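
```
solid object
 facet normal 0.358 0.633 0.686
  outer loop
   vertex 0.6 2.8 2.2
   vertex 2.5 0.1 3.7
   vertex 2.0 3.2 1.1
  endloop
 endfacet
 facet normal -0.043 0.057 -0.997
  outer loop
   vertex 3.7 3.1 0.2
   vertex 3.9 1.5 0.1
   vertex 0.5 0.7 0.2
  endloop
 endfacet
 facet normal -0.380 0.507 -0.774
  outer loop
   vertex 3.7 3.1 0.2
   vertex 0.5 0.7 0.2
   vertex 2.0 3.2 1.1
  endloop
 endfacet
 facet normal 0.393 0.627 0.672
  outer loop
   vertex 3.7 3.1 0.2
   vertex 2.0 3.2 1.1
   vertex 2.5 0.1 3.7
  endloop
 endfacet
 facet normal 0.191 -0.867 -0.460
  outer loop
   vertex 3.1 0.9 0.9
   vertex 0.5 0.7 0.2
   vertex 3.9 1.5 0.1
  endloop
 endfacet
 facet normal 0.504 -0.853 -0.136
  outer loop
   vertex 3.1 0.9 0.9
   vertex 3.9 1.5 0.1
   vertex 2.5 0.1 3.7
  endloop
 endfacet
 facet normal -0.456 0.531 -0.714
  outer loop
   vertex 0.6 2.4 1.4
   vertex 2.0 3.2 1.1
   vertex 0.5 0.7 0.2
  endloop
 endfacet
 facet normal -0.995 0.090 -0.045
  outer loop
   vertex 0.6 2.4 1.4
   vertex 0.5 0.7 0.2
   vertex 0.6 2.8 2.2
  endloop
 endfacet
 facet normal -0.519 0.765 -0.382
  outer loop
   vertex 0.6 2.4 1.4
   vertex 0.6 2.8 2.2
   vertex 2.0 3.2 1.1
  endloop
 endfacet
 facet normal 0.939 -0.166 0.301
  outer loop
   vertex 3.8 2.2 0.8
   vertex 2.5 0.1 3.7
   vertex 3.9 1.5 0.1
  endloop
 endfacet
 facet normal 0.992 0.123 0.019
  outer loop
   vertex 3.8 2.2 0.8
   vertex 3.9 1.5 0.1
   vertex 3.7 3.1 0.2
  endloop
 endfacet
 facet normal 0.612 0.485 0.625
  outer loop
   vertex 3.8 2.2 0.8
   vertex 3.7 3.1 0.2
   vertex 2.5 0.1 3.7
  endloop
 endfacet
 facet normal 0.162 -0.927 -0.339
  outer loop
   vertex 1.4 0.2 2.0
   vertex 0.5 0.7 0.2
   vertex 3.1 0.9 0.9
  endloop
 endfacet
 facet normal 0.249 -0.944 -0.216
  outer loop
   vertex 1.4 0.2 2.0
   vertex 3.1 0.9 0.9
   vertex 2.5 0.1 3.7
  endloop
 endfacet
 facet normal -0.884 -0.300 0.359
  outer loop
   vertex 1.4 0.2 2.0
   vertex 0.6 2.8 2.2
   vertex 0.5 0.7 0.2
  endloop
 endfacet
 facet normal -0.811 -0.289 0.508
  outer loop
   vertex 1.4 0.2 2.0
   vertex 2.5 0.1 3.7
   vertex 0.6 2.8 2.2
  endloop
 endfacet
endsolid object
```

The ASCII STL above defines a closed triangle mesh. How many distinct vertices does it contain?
10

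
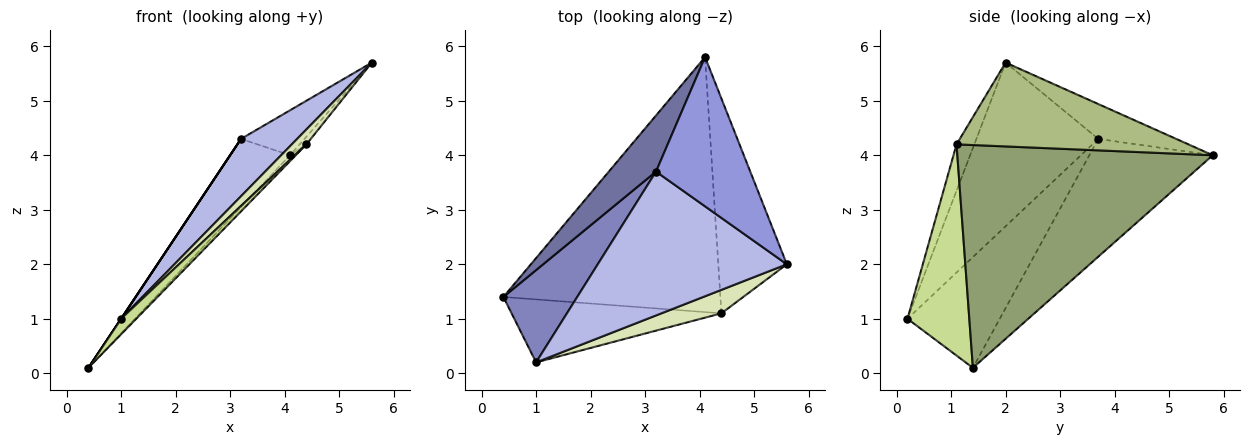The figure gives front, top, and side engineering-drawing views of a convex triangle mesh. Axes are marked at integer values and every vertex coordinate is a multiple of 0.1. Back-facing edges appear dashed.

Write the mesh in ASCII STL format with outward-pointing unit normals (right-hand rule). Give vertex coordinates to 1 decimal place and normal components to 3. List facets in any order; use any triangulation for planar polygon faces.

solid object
 facet normal -0.846 0.411 0.339
  outer loop
   vertex 3.2 3.7 4.3
   vertex 4.1 5.8 4.0
   vertex 0.4 1.4 0.1
  endloop
 endfacet
 facet normal -0.832 0.000 0.555
  outer loop
   vertex 3.2 3.7 4.3
   vertex 0.4 1.4 0.1
   vertex 1.0 0.2 1.0
  endloop
 endfacet
 facet normal -0.334 0.272 0.903
  outer loop
   vertex 3.2 3.7 4.3
   vertex 5.6 2.0 5.7
   vertex 4.1 5.8 4.0
  endloop
 endfacet
 facet normal -0.627 -0.289 0.724
  outer loop
   vertex 3.2 3.7 4.3
   vertex 1.0 0.2 1.0
   vertex 5.6 2.0 5.7
  endloop
 endfacet
 facet normal 0.716 0.016 -0.698
  outer loop
   vertex 4.4 1.1 4.2
   vertex 0.4 1.4 0.1
   vertex 4.1 5.8 4.0
  endloop
 endfacet
 facet normal 0.774 0.022 -0.633
  outer loop
   vertex 4.4 1.1 4.2
   vertex 4.1 5.8 4.0
   vertex 5.6 2.0 5.7
  endloop
 endfacet
 facet normal 0.699 -0.171 -0.694
  outer loop
   vertex 4.4 1.1 4.2
   vertex 1.0 0.2 1.0
   vertex 0.4 1.4 0.1
  endloop
 endfacet
 facet normal -0.546 -0.450 0.707
  outer loop
   vertex 4.4 1.1 4.2
   vertex 5.6 2.0 5.7
   vertex 1.0 0.2 1.0
  endloop
 endfacet
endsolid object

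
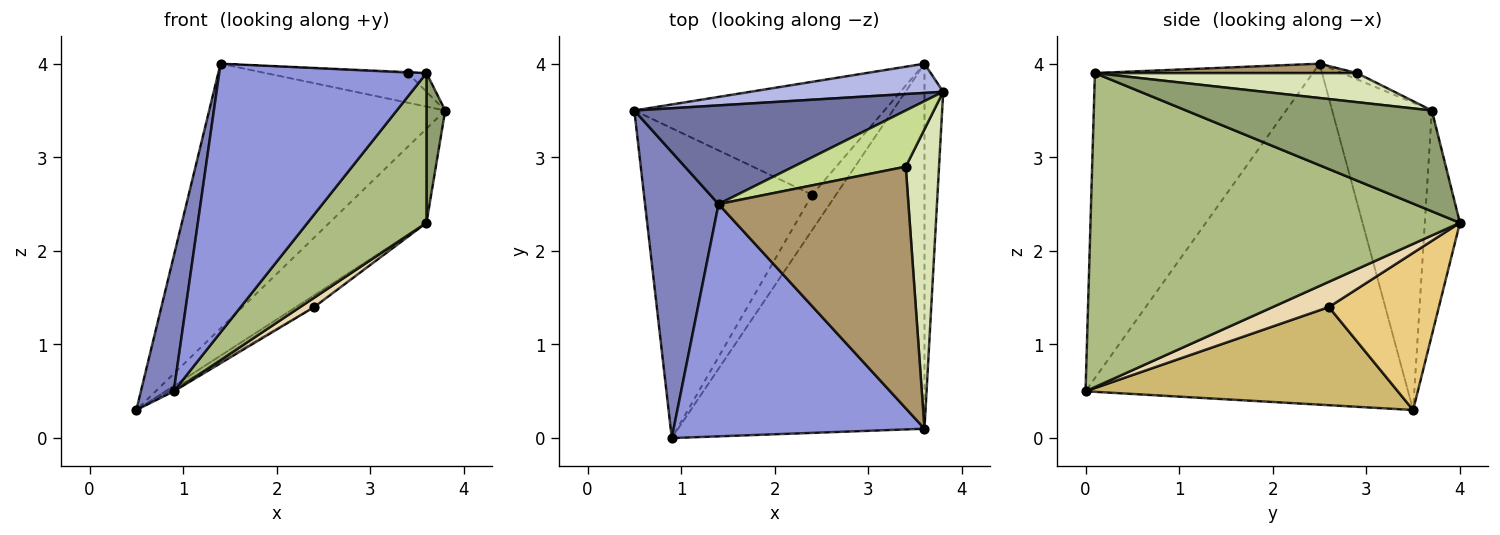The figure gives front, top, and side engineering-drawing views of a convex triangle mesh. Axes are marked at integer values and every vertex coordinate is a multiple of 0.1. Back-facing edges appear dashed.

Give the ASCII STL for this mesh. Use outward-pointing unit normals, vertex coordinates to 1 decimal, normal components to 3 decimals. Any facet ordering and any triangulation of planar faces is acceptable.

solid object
 facet normal -0.368 0.871 0.325
  outer loop
   vertex 1.4 2.5 4.0
   vertex 3.8 3.7 3.5
   vertex 0.5 3.5 0.3
  endloop
 endfacet
 facet normal -0.973 -0.099 0.210
  outer loop
   vertex 1.4 2.5 4.0
   vertex 0.5 3.5 0.3
   vertex 0.9 0.0 0.5
  endloop
 endfacet
 facet normal -0.623 -0.592 0.512
  outer loop
   vertex 3.6 0.1 3.9
   vertex 1.4 2.5 4.0
   vertex 0.9 0.0 0.5
  endloop
 endfacet
 facet normal -0.326 0.903 0.280
  outer loop
   vertex 3.6 4.0 2.3
   vertex 0.5 3.5 0.3
   vertex 3.8 3.7 3.5
  endloop
 endfacet
 facet normal 0.980 -0.075 -0.182
  outer loop
   vertex 3.6 4.0 2.3
   vertex 3.8 3.7 3.5
   vertex 3.6 0.1 3.9
  endloop
 endfacet
 facet normal 0.763 -0.246 -0.598
  outer loop
   vertex 3.6 4.0 2.3
   vertex 3.6 0.1 3.9
   vertex 0.9 0.0 0.5
  endloop
 endfacet
 facet normal -0.049 0.466 0.883
  outer loop
   vertex 3.4 2.9 3.9
   vertex 3.8 3.7 3.5
   vertex 1.4 2.5 4.0
  endloop
 endfacet
 facet normal 0.658 0.047 0.752
  outer loop
   vertex 3.4 2.9 3.9
   vertex 3.6 0.1 3.9
   vertex 3.8 3.7 3.5
  endloop
 endfacet
 facet normal 0.049 0.004 0.999
  outer loop
   vertex 3.4 2.9 3.9
   vertex 1.4 2.5 4.0
   vertex 3.6 0.1 3.9
  endloop
 endfacet
 facet normal 0.504 0.008 -0.864
  outer loop
   vertex 2.4 2.6 1.4
   vertex 0.9 0.0 0.5
   vertex 0.5 3.5 0.3
  endloop
 endfacet
 facet normal 0.530 0.088 -0.843
  outer loop
   vertex 2.4 2.6 1.4
   vertex 0.5 3.5 0.3
   vertex 3.6 4.0 2.3
  endloop
 endfacet
 facet normal 0.715 -0.179 -0.676
  outer loop
   vertex 2.4 2.6 1.4
   vertex 3.6 4.0 2.3
   vertex 0.9 0.0 0.5
  endloop
 endfacet
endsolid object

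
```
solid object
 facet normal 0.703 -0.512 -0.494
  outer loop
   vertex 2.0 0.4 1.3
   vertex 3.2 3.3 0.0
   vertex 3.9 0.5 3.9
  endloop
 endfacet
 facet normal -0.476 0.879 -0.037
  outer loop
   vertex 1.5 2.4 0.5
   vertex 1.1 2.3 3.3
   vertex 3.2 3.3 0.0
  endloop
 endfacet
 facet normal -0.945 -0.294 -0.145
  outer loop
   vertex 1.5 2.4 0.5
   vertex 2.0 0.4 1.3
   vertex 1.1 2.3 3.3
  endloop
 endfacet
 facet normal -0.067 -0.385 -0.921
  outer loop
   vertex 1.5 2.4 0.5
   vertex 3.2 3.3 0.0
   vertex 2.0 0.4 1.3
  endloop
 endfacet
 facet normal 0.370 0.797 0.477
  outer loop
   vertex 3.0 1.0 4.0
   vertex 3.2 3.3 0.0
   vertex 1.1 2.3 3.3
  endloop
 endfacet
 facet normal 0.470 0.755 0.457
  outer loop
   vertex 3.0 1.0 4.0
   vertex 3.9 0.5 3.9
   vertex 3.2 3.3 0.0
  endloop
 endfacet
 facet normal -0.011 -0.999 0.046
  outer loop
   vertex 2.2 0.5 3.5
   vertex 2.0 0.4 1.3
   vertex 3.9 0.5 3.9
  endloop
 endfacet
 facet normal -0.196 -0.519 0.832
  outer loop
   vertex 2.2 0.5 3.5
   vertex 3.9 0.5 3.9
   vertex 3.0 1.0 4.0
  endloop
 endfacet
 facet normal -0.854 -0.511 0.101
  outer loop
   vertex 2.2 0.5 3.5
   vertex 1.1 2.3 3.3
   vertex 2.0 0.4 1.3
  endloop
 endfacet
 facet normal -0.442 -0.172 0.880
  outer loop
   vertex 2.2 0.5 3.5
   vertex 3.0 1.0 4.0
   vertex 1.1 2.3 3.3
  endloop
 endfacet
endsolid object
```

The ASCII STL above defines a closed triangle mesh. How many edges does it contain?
15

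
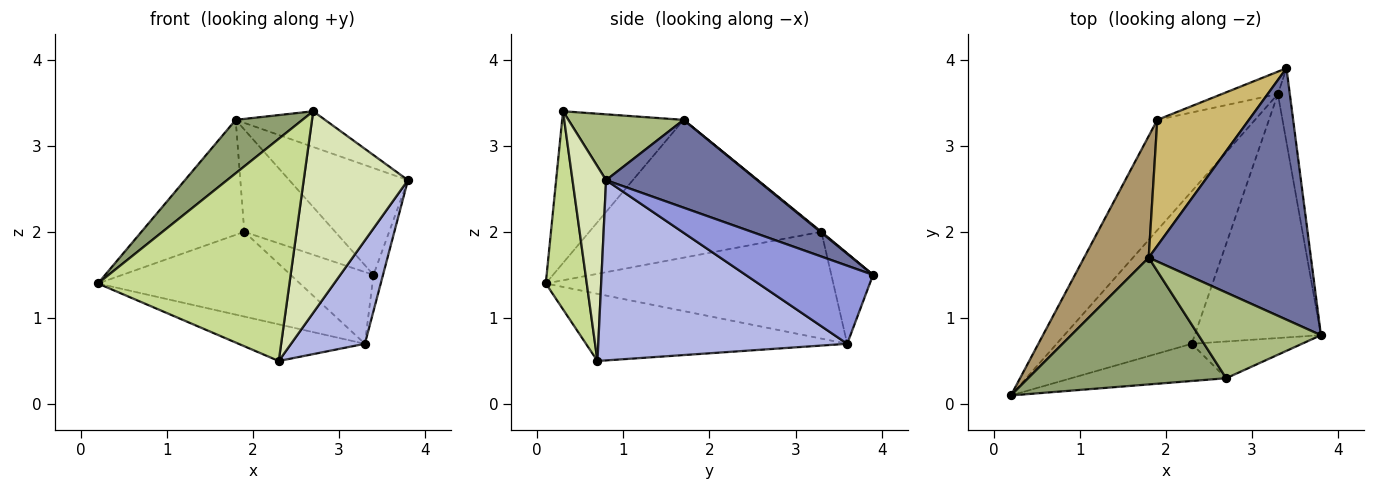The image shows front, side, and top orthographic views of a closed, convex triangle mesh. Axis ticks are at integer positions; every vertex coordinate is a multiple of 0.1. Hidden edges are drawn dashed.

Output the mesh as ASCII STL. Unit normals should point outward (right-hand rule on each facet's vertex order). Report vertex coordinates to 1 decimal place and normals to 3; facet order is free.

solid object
 facet normal 0.446 0.350 0.824
  outer loop
   vertex 1.8 1.7 3.3
   vertex 3.8 0.8 2.6
   vertex 3.4 3.9 1.5
  endloop
 endfacet
 facet normal -0.435 0.210 -0.875
  outer loop
   vertex 3.3 3.6 0.7
   vertex 2.3 0.7 0.5
   vertex 0.2 0.1 1.4
  endloop
 endfacet
 facet normal 0.986 0.074 -0.151
  outer loop
   vertex 3.3 3.6 0.7
   vertex 3.4 3.9 1.5
   vertex 3.8 0.8 2.6
  endloop
 endfacet
 facet normal 0.796 -0.236 -0.557
  outer loop
   vertex 3.3 3.6 0.7
   vertex 3.8 0.8 2.6
   vertex 2.3 0.7 0.5
  endloop
 endfacet
 facet normal -0.577 -0.317 0.753
  outer loop
   vertex 2.7 0.3 3.4
   vertex 1.8 1.7 3.3
   vertex 0.2 0.1 1.4
  endloop
 endfacet
 facet normal 0.445 0.345 0.827
  outer loop
   vertex 2.7 0.3 3.4
   vertex 3.8 0.8 2.6
   vertex 1.8 1.7 3.3
  endloop
 endfacet
 facet normal 0.206 -0.965 -0.162
  outer loop
   vertex 2.7 0.3 3.4
   vertex 0.2 0.1 1.4
   vertex 2.3 0.7 0.5
  endloop
 endfacet
 facet normal 0.302 -0.938 -0.171
  outer loop
   vertex 2.7 0.3 3.4
   vertex 2.3 0.7 0.5
   vertex 3.8 0.8 2.6
  endloop
 endfacet
 facet normal -0.840 0.373 0.394
  outer loop
   vertex 1.9 3.3 2.0
   vertex 0.2 0.1 1.4
   vertex 1.8 1.7 3.3
  endloop
 endfacet
 facet normal 0.007 0.630 0.776
  outer loop
   vertex 1.9 3.3 2.0
   vertex 1.8 1.7 3.3
   vertex 3.4 3.9 1.5
  endloop
 endfacet
 facet normal -0.655 0.460 -0.599
  outer loop
   vertex 1.9 3.3 2.0
   vertex 3.3 3.6 0.7
   vertex 0.2 0.1 1.4
  endloop
 endfacet
 facet normal -0.434 0.860 -0.268
  outer loop
   vertex 1.9 3.3 2.0
   vertex 3.4 3.9 1.5
   vertex 3.3 3.6 0.7
  endloop
 endfacet
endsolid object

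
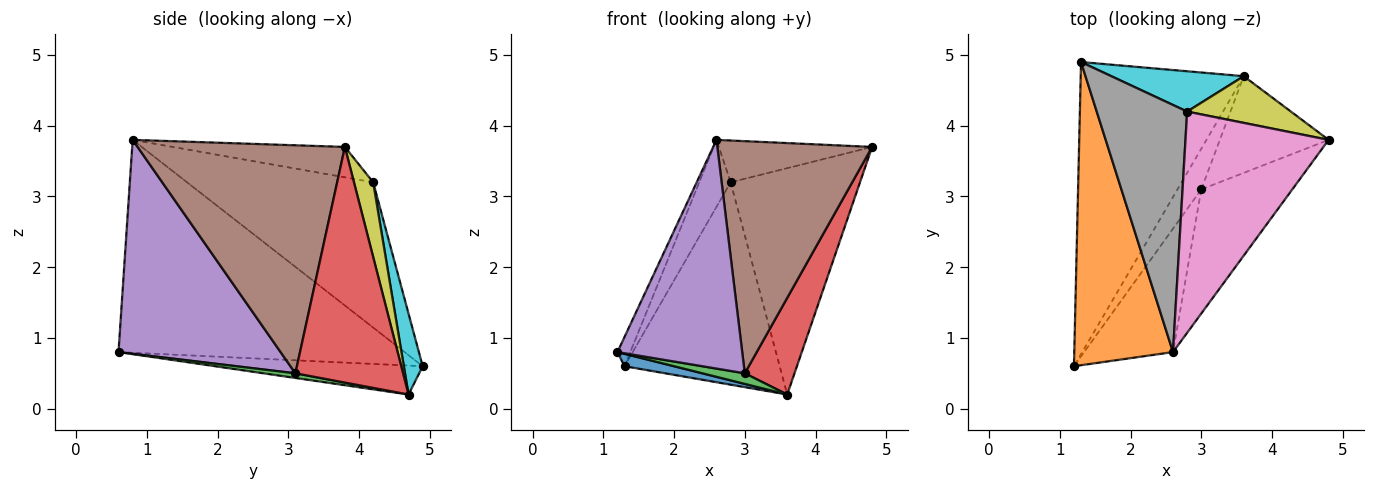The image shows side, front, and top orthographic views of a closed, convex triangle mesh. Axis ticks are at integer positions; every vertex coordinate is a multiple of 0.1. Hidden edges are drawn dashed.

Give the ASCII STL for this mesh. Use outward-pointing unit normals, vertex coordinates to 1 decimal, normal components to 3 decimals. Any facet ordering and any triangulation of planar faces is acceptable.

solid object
 facet normal -0.175 -0.042 -0.984
  outer loop
   vertex 3.6 4.7 0.2
   vertex 1.2 0.6 0.8
   vertex 1.3 4.9 0.6
  endloop
 endfacet
 facet normal -0.906 0.041 0.420
  outer loop
   vertex 2.6 0.8 3.8
   vertex 1.3 4.9 0.6
   vertex 1.2 0.6 0.8
  endloop
 endfacet
 facet normal 0.186 -0.248 -0.951
  outer loop
   vertex 3.0 3.1 0.5
   vertex 1.2 0.6 0.8
   vertex 3.6 4.7 0.2
  endloop
 endfacet
 facet normal 0.837 -0.386 -0.386
  outer loop
   vertex 3.0 3.1 0.5
   vertex 3.6 4.7 0.2
   vertex 4.8 3.8 3.7
  endloop
 endfacet
 facet normal 0.753 -0.579 -0.313
  outer loop
   vertex 3.0 3.1 0.5
   vertex 2.6 0.8 3.8
   vertex 1.2 0.6 0.8
  endloop
 endfacet
 facet normal 0.763 -0.570 -0.305
  outer loop
   vertex 3.0 3.1 0.5
   vertex 4.8 3.8 3.7
   vertex 2.6 0.8 3.8
  endloop
 endfacet
 facet normal -0.204 0.182 0.962
  outer loop
   vertex 2.8 4.2 3.2
   vertex 2.6 0.8 3.8
   vertex 4.8 3.8 3.7
  endloop
 endfacet
 facet normal -0.840 0.142 0.523
  outer loop
   vertex 2.8 4.2 3.2
   vertex 1.3 4.9 0.6
   vertex 2.6 0.8 3.8
  endloop
 endfacet
 facet normal 0.144 0.969 0.200
  outer loop
   vertex 2.8 4.2 3.2
   vertex 4.8 3.8 3.7
   vertex 3.6 4.7 0.2
  endloop
 endfacet
 facet normal 0.118 0.974 0.194
  outer loop
   vertex 2.8 4.2 3.2
   vertex 3.6 4.7 0.2
   vertex 1.3 4.9 0.6
  endloop
 endfacet
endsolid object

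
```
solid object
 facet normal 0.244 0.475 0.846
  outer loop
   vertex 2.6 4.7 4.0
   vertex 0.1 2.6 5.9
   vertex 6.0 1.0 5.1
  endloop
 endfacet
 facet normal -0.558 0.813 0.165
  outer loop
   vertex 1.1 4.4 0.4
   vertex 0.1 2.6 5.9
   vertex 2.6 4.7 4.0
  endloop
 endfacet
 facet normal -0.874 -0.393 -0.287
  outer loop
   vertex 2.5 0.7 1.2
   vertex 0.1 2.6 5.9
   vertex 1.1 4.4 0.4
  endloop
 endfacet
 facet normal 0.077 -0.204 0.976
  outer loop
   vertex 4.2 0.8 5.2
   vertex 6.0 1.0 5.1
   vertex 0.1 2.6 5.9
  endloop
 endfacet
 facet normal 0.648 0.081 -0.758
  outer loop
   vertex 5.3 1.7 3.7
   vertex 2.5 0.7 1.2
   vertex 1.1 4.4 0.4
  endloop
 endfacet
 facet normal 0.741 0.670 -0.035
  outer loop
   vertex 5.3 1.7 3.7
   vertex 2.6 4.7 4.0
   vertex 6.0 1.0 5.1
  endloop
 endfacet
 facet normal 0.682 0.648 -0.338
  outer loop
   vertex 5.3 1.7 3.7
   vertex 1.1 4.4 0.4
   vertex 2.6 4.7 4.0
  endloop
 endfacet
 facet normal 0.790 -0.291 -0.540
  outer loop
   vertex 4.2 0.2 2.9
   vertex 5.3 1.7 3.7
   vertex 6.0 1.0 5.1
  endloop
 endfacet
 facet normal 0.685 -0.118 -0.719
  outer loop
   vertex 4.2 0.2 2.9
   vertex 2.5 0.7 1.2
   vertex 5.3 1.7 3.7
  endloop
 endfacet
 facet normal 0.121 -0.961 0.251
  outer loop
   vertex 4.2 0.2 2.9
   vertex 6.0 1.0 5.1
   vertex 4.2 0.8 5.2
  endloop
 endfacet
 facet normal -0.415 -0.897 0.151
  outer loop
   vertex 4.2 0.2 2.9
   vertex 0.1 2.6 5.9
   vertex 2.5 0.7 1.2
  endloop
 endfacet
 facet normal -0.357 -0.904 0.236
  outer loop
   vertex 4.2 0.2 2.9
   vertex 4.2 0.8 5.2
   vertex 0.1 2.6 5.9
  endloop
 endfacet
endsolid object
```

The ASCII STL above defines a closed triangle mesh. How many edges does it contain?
18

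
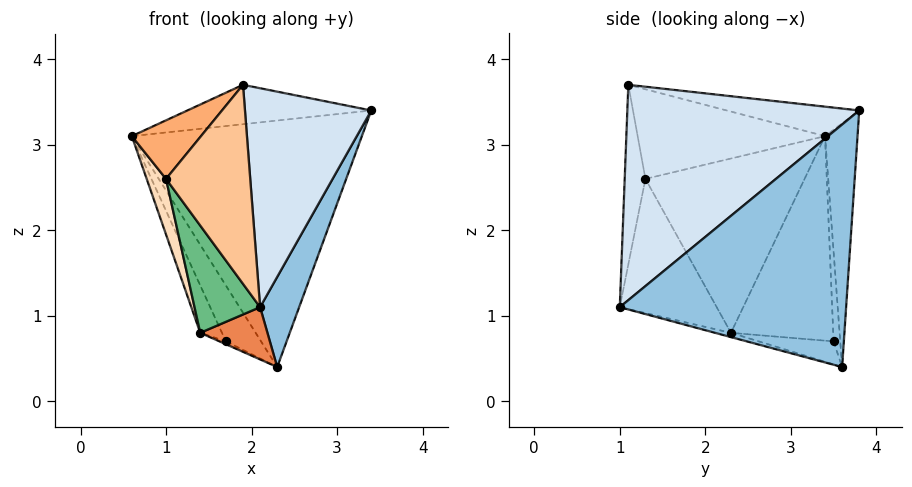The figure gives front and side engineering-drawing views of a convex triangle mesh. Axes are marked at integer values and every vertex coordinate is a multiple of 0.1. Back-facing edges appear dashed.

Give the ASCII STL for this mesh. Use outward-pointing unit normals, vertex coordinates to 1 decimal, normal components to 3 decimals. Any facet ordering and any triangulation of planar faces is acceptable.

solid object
 facet normal -0.140 0.990 -0.015
  outer loop
   vertex 2.3 3.6 0.4
   vertex 0.6 3.4 3.1
   vertex 3.4 3.8 3.4
  endloop
 endfacet
 facet normal 0.930 -0.160 -0.330
  outer loop
   vertex 2.3 3.6 0.4
   vertex 3.4 3.8 3.4
   vertex 2.1 1.0 1.1
  endloop
 endfacet
 facet normal -0.130 0.181 0.975
  outer loop
   vertex 1.9 1.1 3.7
   vertex 3.4 3.8 3.4
   vertex 0.6 3.4 3.1
  endloop
 endfacet
 facet normal 0.875 -0.477 0.086
  outer loop
   vertex 1.9 1.1 3.7
   vertex 2.1 1.0 1.1
   vertex 3.4 3.8 3.4
  endloop
 endfacet
 facet normal -0.060 -0.255 -0.965
  outer loop
   vertex 1.4 2.3 0.8
   vertex 2.3 3.6 0.4
   vertex 2.1 1.0 1.1
  endloop
 endfacet
 facet normal -0.767 -0.283 0.576
  outer loop
   vertex 1.0 1.3 2.6
   vertex 1.9 1.1 3.7
   vertex 0.6 3.4 3.1
  endloop
 endfacet
 facet normal -0.239 -0.971 0.019
  outer loop
   vertex 1.0 1.3 2.6
   vertex 2.1 1.0 1.1
   vertex 1.9 1.1 3.7
  endloop
 endfacet
 facet normal -0.954 -0.116 -0.276
  outer loop
   vertex 1.0 1.3 2.6
   vertex 0.6 3.4 3.1
   vertex 1.4 2.3 0.8
  endloop
 endfacet
 facet normal -0.742 -0.502 -0.444
  outer loop
   vertex 1.0 1.3 2.6
   vertex 1.4 2.3 0.8
   vertex 2.1 1.0 1.1
  endloop
 endfacet
 facet normal -0.186 0.982 -0.044
  outer loop
   vertex 1.7 3.5 0.7
   vertex 0.6 3.4 3.1
   vertex 2.3 3.6 0.4
  endloop
 endfacet
 facet normal -0.895 0.190 -0.402
  outer loop
   vertex 1.7 3.5 0.7
   vertex 1.4 2.3 0.8
   vertex 0.6 3.4 3.1
  endloop
 endfacet
 facet normal -0.452 0.039 -0.891
  outer loop
   vertex 1.7 3.5 0.7
   vertex 2.3 3.6 0.4
   vertex 1.4 2.3 0.8
  endloop
 endfacet
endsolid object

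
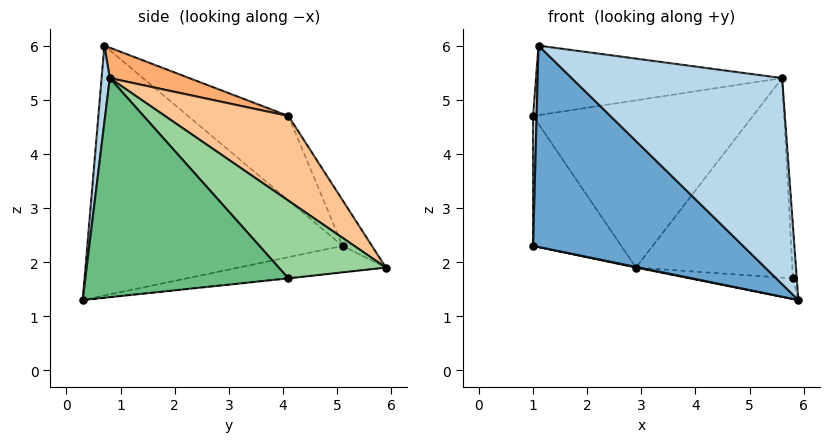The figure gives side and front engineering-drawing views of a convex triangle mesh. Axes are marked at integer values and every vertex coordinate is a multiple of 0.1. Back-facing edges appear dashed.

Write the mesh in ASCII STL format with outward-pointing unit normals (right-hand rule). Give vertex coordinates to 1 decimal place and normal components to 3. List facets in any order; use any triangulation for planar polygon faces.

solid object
 facet normal -0.622 -0.512 -0.592
  outer loop
   vertex 1.1 0.7 6.0
   vertex 1.0 5.1 2.3
   vertex 5.9 0.3 1.3
  endloop
 endfacet
 facet normal -0.204 -0.005 -0.979
  outer loop
   vertex 2.9 5.9 1.9
   vertex 5.9 0.3 1.3
   vertex 1.0 5.1 2.3
  endloop
 endfacet
 facet normal 0.039 -0.992 0.124
  outer loop
   vertex 5.6 0.8 5.4
   vertex 1.1 0.7 6.0
   vertex 5.9 0.3 1.3
  endloop
 endfacet
 facet normal -0.999 -0.035 -0.015
  outer loop
   vertex 1.0 4.1 4.7
   vertex 1.0 5.1 2.3
   vertex 1.1 0.7 6.0
  endloop
 endfacet
 facet normal -0.294 0.882 0.368
  outer loop
   vertex 1.0 4.1 4.7
   vertex 2.9 5.9 1.9
   vertex 1.0 5.1 2.3
  endloop
 endfacet
 facet normal 0.116 0.358 0.927
  outer loop
   vertex 1.0 4.1 4.7
   vertex 1.1 0.7 6.0
   vertex 5.6 0.8 5.4
  endloop
 endfacet
 facet normal 0.365 0.650 0.666
  outer loop
   vertex 1.0 4.1 4.7
   vertex 5.6 0.8 5.4
   vertex 2.9 5.9 1.9
  endloop
 endfacet
 facet normal -0.004 0.105 -0.995
  outer loop
   vertex 5.8 4.1 1.7
   vertex 5.9 0.3 1.3
   vertex 2.9 5.9 1.9
  endloop
 endfacet
 facet normal 0.997 0.019 0.071
  outer loop
   vertex 5.8 4.1 1.7
   vertex 5.6 0.8 5.4
   vertex 5.9 0.3 1.3
  endloop
 endfacet
 facet normal 0.448 0.655 0.608
  outer loop
   vertex 5.8 4.1 1.7
   vertex 2.9 5.9 1.9
   vertex 5.6 0.8 5.4
  endloop
 endfacet
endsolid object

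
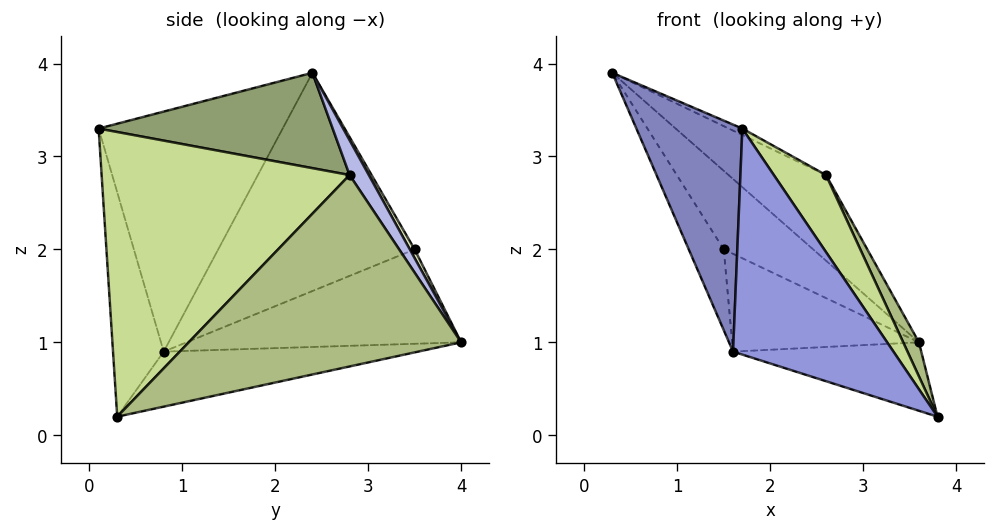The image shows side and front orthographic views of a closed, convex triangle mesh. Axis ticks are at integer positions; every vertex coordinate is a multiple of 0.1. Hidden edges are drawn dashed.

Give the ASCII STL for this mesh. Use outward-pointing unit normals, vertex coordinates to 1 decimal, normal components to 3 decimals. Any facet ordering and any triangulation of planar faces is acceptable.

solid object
 facet normal -0.258 0.191 -0.947
  outer loop
   vertex 1.6 0.8 0.9
   vertex 3.6 4.0 1.0
   vertex 3.8 0.3 0.2
  endloop
 endfacet
 facet normal -0.861 -0.496 -0.109
  outer loop
   vertex 1.6 0.8 0.9
   vertex 1.7 0.1 3.3
   vertex 0.3 2.4 3.9
  endloop
 endfacet
 facet normal -0.291 -0.922 -0.257
  outer loop
   vertex 1.6 0.8 0.9
   vertex 3.8 0.3 0.2
   vertex 1.7 0.1 3.3
  endloop
 endfacet
 facet normal 0.154 0.780 0.606
  outer loop
   vertex 2.6 2.8 2.8
   vertex 3.6 4.0 1.0
   vertex 0.3 2.4 3.9
  endloop
 endfacet
 facet normal 0.428 0.025 0.904
  outer loop
   vertex 2.6 2.8 2.8
   vertex 0.3 2.4 3.9
   vertex 1.7 0.1 3.3
  endloop
 endfacet
 facet normal 0.887 -0.051 0.459
  outer loop
   vertex 2.6 2.8 2.8
   vertex 3.8 0.3 0.2
   vertex 3.6 4.0 1.0
  endloop
 endfacet
 facet normal 0.821 -0.173 0.545
  outer loop
   vertex 2.6 2.8 2.8
   vertex 1.7 0.1 3.3
   vertex 3.8 0.3 0.2
  endloop
 endfacet
 facet normal 0.046 0.852 0.522
  outer loop
   vertex 1.5 3.5 2.0
   vertex 0.3 2.4 3.9
   vertex 3.6 4.0 1.0
  endloop
 endfacet
 facet normal -0.873 0.156 -0.461
  outer loop
   vertex 1.5 3.5 2.0
   vertex 1.6 0.8 0.9
   vertex 0.3 2.4 3.9
  endloop
 endfacet
 facet normal -0.468 0.318 -0.824
  outer loop
   vertex 1.5 3.5 2.0
   vertex 3.6 4.0 1.0
   vertex 1.6 0.8 0.9
  endloop
 endfacet
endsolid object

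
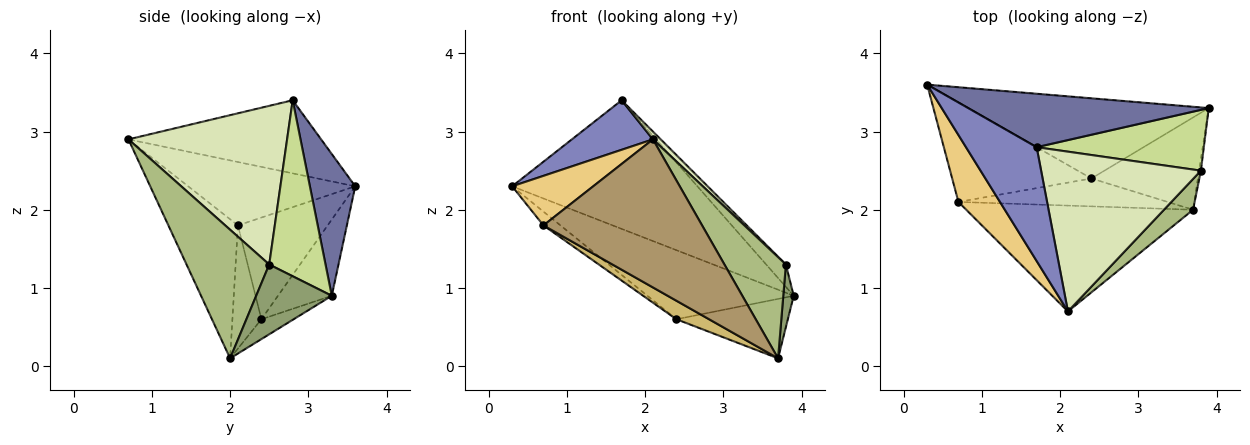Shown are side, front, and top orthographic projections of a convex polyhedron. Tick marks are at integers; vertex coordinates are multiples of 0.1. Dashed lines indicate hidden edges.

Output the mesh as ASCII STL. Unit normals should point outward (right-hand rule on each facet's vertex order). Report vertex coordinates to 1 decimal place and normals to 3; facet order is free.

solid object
 facet normal 0.221 0.901 0.374
  outer loop
   vertex 1.7 2.8 3.4
   vertex 3.9 3.3 0.9
   vertex 0.3 3.6 2.3
  endloop
 endfacet
 facet normal -0.688 -0.289 0.665
  outer loop
   vertex 1.7 2.8 3.4
   vertex 0.3 3.6 2.3
   vertex 2.1 0.7 2.9
  endloop
 endfacet
 facet normal -0.234 0.635 -0.737
  outer loop
   vertex 2.4 2.4 0.6
   vertex 0.3 3.6 2.3
   vertex 3.9 3.3 0.9
  endloop
 endfacet
 facet normal -0.155 0.535 -0.831
  outer loop
   vertex 2.4 2.4 0.6
   vertex 3.9 3.3 0.9
   vertex 3.7 2.0 0.1
  endloop
 endfacet
 facet normal 0.990 -0.137 -0.026
  outer loop
   vertex 3.8 2.5 1.3
   vertex 3.7 2.0 0.1
   vertex 3.9 3.3 0.9
  endloop
 endfacet
 facet normal 0.790 -0.587 0.179
  outer loop
   vertex 3.8 2.5 1.3
   vertex 2.1 0.7 2.9
   vertex 3.7 2.0 0.1
  endloop
 endfacet
 facet normal 0.703 0.246 0.668
  outer loop
   vertex 3.8 2.5 1.3
   vertex 3.9 3.3 0.9
   vertex 1.7 2.8 3.4
  endloop
 endfacet
 facet normal 0.704 -0.035 0.709
  outer loop
   vertex 3.8 2.5 1.3
   vertex 1.7 2.8 3.4
   vertex 2.1 0.7 2.9
  endloop
 endfacet
 facet normal -0.336 -0.766 -0.548
  outer loop
   vertex 0.7 2.1 1.8
   vertex 3.7 2.0 0.1
   vertex 2.1 0.7 2.9
  endloop
 endfacet
 facet normal -0.440 -0.496 -0.748
  outer loop
   vertex 0.7 2.1 1.8
   vertex 2.4 2.4 0.6
   vertex 3.7 2.0 0.1
  endloop
 endfacet
 facet normal -0.775 -0.376 0.508
  outer loop
   vertex 0.7 2.1 1.8
   vertex 2.1 0.7 2.9
   vertex 0.3 3.6 2.3
  endloop
 endfacet
 facet normal -0.586 0.111 -0.803
  outer loop
   vertex 0.7 2.1 1.8
   vertex 0.3 3.6 2.3
   vertex 2.4 2.4 0.6
  endloop
 endfacet
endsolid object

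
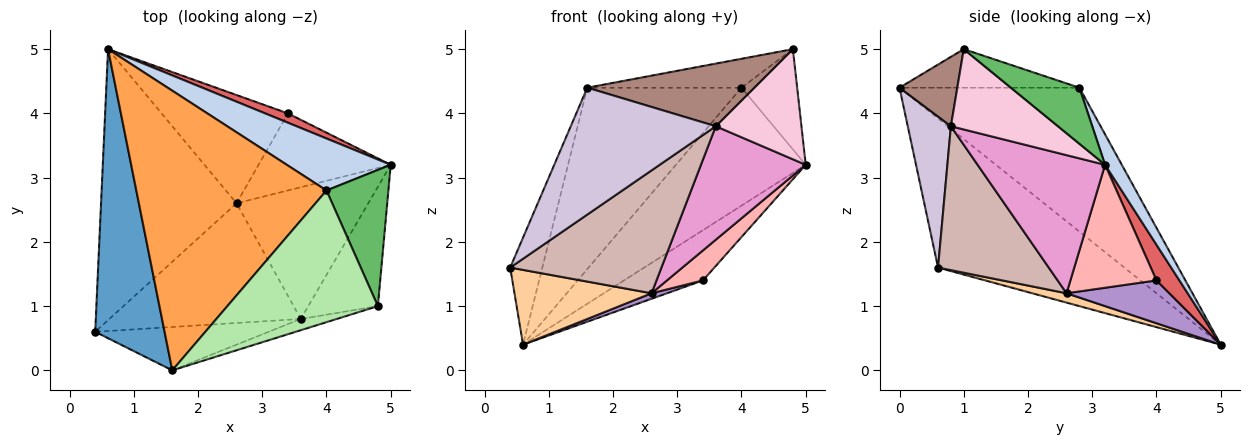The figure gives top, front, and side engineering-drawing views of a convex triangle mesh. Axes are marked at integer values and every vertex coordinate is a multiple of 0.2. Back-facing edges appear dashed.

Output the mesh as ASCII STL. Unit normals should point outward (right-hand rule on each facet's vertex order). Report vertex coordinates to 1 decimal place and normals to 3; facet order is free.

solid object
 facet normal -0.896 0.154 0.417
  outer loop
   vertex 1.6 0.0 4.4
   vertex 0.6 5.0 0.4
   vertex 0.4 0.6 1.6
  endloop
 endfacet
 facet normal 0.117 0.909 0.400
  outer loop
   vertex 4.0 2.8 4.4
   vertex 5.0 3.2 3.2
   vertex 0.6 5.0 0.4
  endloop
 endfacet
 facet normal -0.536 0.459 0.708
  outer loop
   vertex 4.0 2.8 4.4
   vertex 0.6 5.0 0.4
   vertex 1.6 0.0 4.4
  endloop
 endfacet
 facet normal 0.066 -0.265 -0.962
  outer loop
   vertex 2.6 2.6 1.2
   vertex 0.4 0.6 1.6
   vertex 0.6 5.0 0.4
  endloop
 endfacet
 facet normal 0.589 0.479 0.651
  outer loop
   vertex 4.8 1.0 5.0
   vertex 5.0 3.2 3.2
   vertex 4.0 2.8 4.4
  endloop
 endfacet
 facet normal -0.243 0.208 0.948
  outer loop
   vertex 4.8 1.0 5.0
   vertex 4.0 2.8 4.4
   vertex 1.6 0.0 4.4
  endloop
 endfacet
 facet normal 0.275 0.945 0.176
  outer loop
   vertex 3.4 4.0 1.4
   vertex 0.6 5.0 0.4
   vertex 5.0 3.2 3.2
  endloop
 endfacet
 facet normal 0.655 -0.274 -0.704
  outer loop
   vertex 3.4 4.0 1.4
   vertex 5.0 3.2 3.2
   vertex 2.6 2.6 1.2
  endloop
 endfacet
 facet normal 0.321 -0.048 -0.946
  outer loop
   vertex 3.4 4.0 1.4
   vertex 2.6 2.6 1.2
   vertex 0.6 5.0 0.4
  endloop
 endfacet
 facet normal 0.271 -0.911 -0.311
  outer loop
   vertex 3.6 0.8 3.8
   vertex 1.6 0.0 4.4
   vertex 0.4 0.6 1.6
  endloop
 endfacet
 facet normal 0.323 -0.932 -0.167
  outer loop
   vertex 3.6 0.8 3.8
   vertex 4.8 1.0 5.0
   vertex 1.6 0.0 4.4
  endloop
 endfacet
 facet normal 0.464 -0.634 -0.618
  outer loop
   vertex 3.6 0.8 3.8
   vertex 0.4 0.6 1.6
   vertex 2.6 2.6 1.2
  endloop
 endfacet
 facet normal 0.622 -0.511 -0.593
  outer loop
   vertex 3.6 0.8 3.8
   vertex 2.6 2.6 1.2
   vertex 5.0 3.2 3.2
  endloop
 endfacet
 facet normal 0.647 -0.517 -0.560
  outer loop
   vertex 3.6 0.8 3.8
   vertex 5.0 3.2 3.2
   vertex 4.8 1.0 5.0
  endloop
 endfacet
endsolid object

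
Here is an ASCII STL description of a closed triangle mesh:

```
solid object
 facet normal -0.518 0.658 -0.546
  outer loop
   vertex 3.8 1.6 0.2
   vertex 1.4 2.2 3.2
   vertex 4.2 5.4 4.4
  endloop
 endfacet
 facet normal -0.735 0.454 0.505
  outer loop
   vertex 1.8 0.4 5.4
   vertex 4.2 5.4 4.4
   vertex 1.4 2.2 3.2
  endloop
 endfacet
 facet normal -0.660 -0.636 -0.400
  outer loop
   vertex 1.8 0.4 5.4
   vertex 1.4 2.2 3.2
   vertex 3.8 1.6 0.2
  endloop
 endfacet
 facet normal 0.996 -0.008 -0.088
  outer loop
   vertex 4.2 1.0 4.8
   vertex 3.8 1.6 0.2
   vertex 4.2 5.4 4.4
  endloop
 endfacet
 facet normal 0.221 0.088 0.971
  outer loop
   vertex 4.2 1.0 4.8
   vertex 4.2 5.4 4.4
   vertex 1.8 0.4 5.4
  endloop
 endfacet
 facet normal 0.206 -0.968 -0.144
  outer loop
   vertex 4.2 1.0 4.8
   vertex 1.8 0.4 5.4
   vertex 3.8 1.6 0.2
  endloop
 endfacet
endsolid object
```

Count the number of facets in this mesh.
6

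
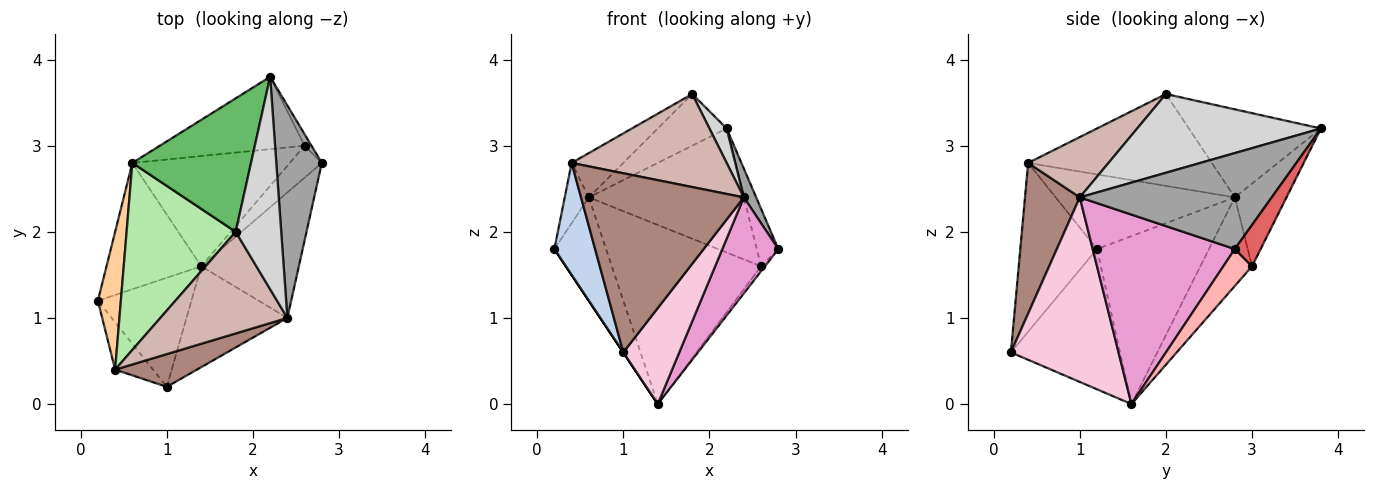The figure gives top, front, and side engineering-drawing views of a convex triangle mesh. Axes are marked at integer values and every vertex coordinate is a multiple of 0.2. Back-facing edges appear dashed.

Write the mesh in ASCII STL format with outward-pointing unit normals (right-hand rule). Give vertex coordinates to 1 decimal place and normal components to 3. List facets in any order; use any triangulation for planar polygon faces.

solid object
 facet normal -0.832 0.000 -0.555
  outer loop
   vertex 1.4 1.6 0.0
   vertex 1.0 0.2 0.6
   vertex 0.2 1.2 1.8
  endloop
 endfacet
 facet normal -0.866 -0.460 -0.195
  outer loop
   vertex 0.4 0.4 2.8
   vertex 0.2 1.2 1.8
   vertex 1.0 0.2 0.6
  endloop
 endfacet
 facet normal -0.808 0.373 -0.456
  outer loop
   vertex 0.6 2.8 2.4
   vertex 1.4 1.6 0.0
   vertex 0.2 1.2 1.8
  endloop
 endfacet
 facet normal -0.948 0.128 0.292
  outer loop
   vertex 0.6 2.8 2.4
   vertex 0.2 1.2 1.8
   vertex 0.4 0.4 2.8
  endloop
 endfacet
 facet normal -0.569 0.297 0.767
  outer loop
   vertex 0.6 2.8 2.4
   vertex 1.8 2.0 3.6
   vertex 2.2 3.8 3.2
  endloop
 endfacet
 facet normal -0.634 0.178 0.753
  outer loop
   vertex 0.6 2.8 2.4
   vertex 0.4 0.4 2.8
   vertex 1.8 2.0 3.6
  endloop
 endfacet
 facet normal 0.762 0.635 -0.127
  outer loop
   vertex 2.6 3.0 1.6
   vertex 2.2 3.8 3.2
   vertex 2.8 2.8 1.8
  endloop
 endfacet
 facet normal 0.752 0.100 -0.652
  outer loop
   vertex 2.6 3.0 1.6
   vertex 2.8 2.8 1.8
   vertex 1.4 1.6 0.0
  endloop
 endfacet
 facet normal -0.277 0.830 -0.484
  outer loop
   vertex 2.6 3.0 1.6
   vertex 0.6 2.8 2.4
   vertex 2.2 3.8 3.2
  endloop
 endfacet
 facet normal -0.283 0.817 -0.503
  outer loop
   vertex 2.6 3.0 1.6
   vertex 1.4 1.6 0.0
   vertex 0.6 2.8 2.4
  endloop
 endfacet
 facet normal 0.314 -0.934 0.171
  outer loop
   vertex 2.4 1.0 2.4
   vertex 0.4 0.4 2.8
   vertex 1.0 0.2 0.6
  endloop
 endfacet
 facet normal 0.330 -0.637 0.696
  outer loop
   vertex 2.4 1.0 2.4
   vertex 1.8 2.0 3.6
   vertex 0.4 0.4 2.8
  endloop
 endfacet
 facet normal 0.839 -0.331 -0.432
  outer loop
   vertex 2.4 1.0 2.4
   vertex 1.4 1.6 0.0
   vertex 2.8 2.8 1.8
  endloop
 endfacet
 facet normal 0.798 -0.415 -0.436
  outer loop
   vertex 2.4 1.0 2.4
   vertex 1.0 0.2 0.6
   vertex 1.4 1.6 0.0
  endloop
 endfacet
 facet normal 0.902 -0.058 0.428
  outer loop
   vertex 2.4 1.0 2.4
   vertex 2.8 2.8 1.8
   vertex 2.2 3.8 3.2
  endloop
 endfacet
 facet normal 0.863 -0.081 0.499
  outer loop
   vertex 2.4 1.0 2.4
   vertex 2.2 3.8 3.2
   vertex 1.8 2.0 3.6
  endloop
 endfacet
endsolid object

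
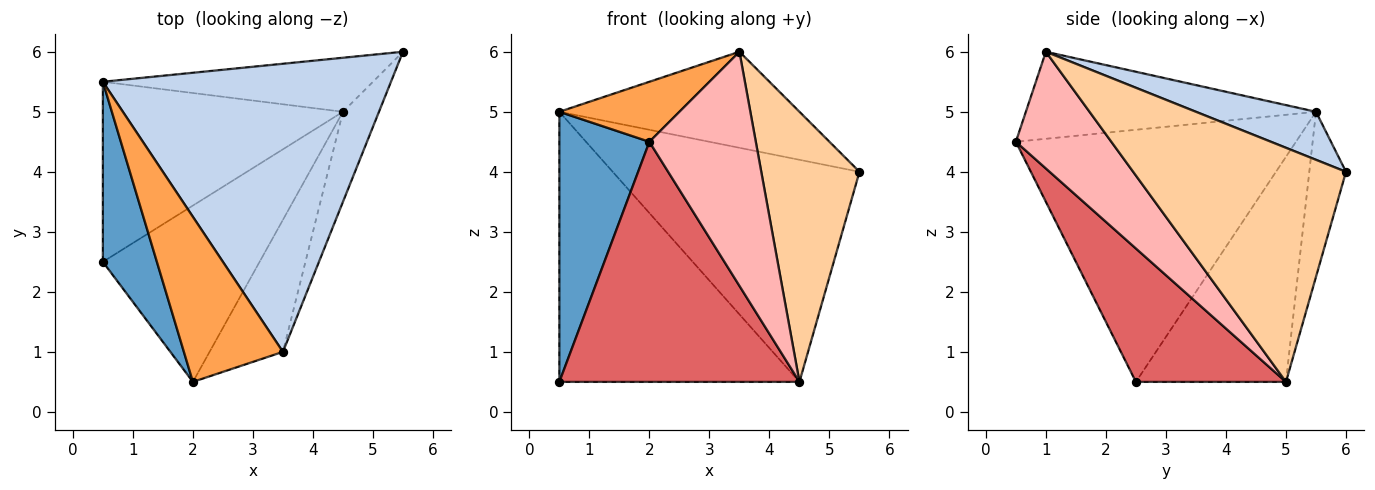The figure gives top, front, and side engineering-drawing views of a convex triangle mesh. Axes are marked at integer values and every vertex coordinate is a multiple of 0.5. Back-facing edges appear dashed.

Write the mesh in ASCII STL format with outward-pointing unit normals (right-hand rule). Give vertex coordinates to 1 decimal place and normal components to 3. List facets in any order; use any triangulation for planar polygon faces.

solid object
 facet normal -0.933 -0.300 0.200
  outer loop
   vertex 0.5 5.5 5.0
   vertex 0.5 2.5 0.5
   vertex 2.0 0.5 4.5
  endloop
 endfacet
 facet normal 0.156 0.312 0.937
  outer loop
   vertex 0.5 5.5 5.0
   vertex 3.5 1.0 6.0
   vertex 5.5 6.0 4.0
  endloop
 endfacet
 facet normal -0.637 -0.263 0.725
  outer loop
   vertex 0.5 5.5 5.0
   vertex 2.0 0.5 4.5
   vertex 3.5 1.0 6.0
  endloop
 endfacet
 facet normal 0.899 -0.415 -0.138
  outer loop
   vertex 4.5 5.0 0.5
   vertex 5.5 6.0 4.0
   vertex 3.5 1.0 6.0
  endloop
 endfacet
 facet normal -0.461 0.738 -0.492
  outer loop
   vertex 4.5 5.0 0.5
   vertex 0.5 2.5 0.5
   vertex 0.5 5.5 5.0
  endloop
 endfacet
 facet normal -0.143 0.962 -0.234
  outer loop
   vertex 4.5 5.0 0.5
   vertex 0.5 5.5 5.0
   vertex 5.5 6.0 4.0
  endloop
 endfacet
 facet normal 0.450 -0.720 -0.529
  outer loop
   vertex 4.5 5.0 0.5
   vertex 2.0 0.5 4.5
   vertex 0.5 2.5 0.5
  endloop
 endfacet
 facet normal 0.616 -0.686 -0.387
  outer loop
   vertex 4.5 5.0 0.5
   vertex 3.5 1.0 6.0
   vertex 2.0 0.5 4.5
  endloop
 endfacet
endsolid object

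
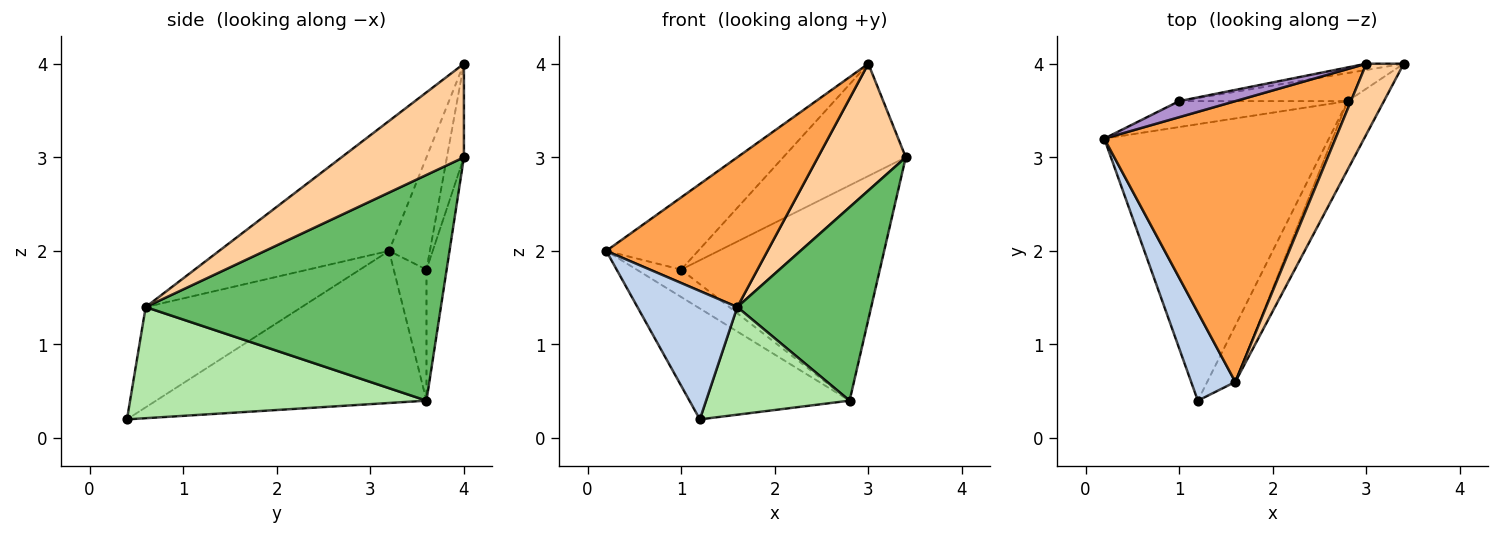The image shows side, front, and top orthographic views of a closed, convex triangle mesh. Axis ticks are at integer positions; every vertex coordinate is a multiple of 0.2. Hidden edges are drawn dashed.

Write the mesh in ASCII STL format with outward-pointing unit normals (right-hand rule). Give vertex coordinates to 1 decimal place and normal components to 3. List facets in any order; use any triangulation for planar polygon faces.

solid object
 facet normal -0.532 0.315 -0.786
  outer loop
   vertex 2.8 3.6 0.4
   vertex 1.2 0.4 0.2
   vertex 0.2 3.2 2.0
  endloop
 endfacet
 facet normal -0.790 -0.505 0.348
  outer loop
   vertex 1.6 0.6 1.4
   vertex 0.2 3.2 2.0
   vertex 1.2 0.4 0.2
  endloop
 endfacet
 facet normal -0.444 -0.422 0.791
  outer loop
   vertex 1.6 0.6 1.4
   vertex 3.0 4.0 4.0
   vertex 0.2 3.2 2.0
  endloop
 endfacet
 facet normal 0.773 -0.554 0.309
  outer loop
   vertex 1.6 0.6 1.4
   vertex 3.4 4.0 3.0
   vertex 3.0 4.0 4.0
  endloop
 endfacet
 facet normal 0.901 -0.409 -0.145
  outer loop
   vertex 1.6 0.6 1.4
   vertex 2.8 3.6 0.4
   vertex 3.4 4.0 3.0
  endloop
 endfacet
 facet normal 0.878 -0.425 -0.222
  outer loop
   vertex 1.6 0.6 1.4
   vertex 1.2 0.4 0.2
   vertex 2.8 3.6 0.4
  endloop
 endfacet
 facet normal -0.472 0.640 -0.606
  outer loop
   vertex 1.0 3.6 1.8
   vertex 2.8 3.6 0.4
   vertex 0.2 3.2 2.0
  endloop
 endfacet
 facet normal -0.100 0.987 -0.129
  outer loop
   vertex 1.0 3.6 1.8
   vertex 3.4 4.0 3.0
   vertex 2.8 3.6 0.4
  endloop
 endfacet
 facet normal -0.398 0.896 0.199
  outer loop
   vertex 1.0 3.6 1.8
   vertex 0.2 3.2 2.0
   vertex 3.0 4.0 4.0
  endloop
 endfacet
 facet normal -0.137 0.989 -0.055
  outer loop
   vertex 1.0 3.6 1.8
   vertex 3.0 4.0 4.0
   vertex 3.4 4.0 3.0
  endloop
 endfacet
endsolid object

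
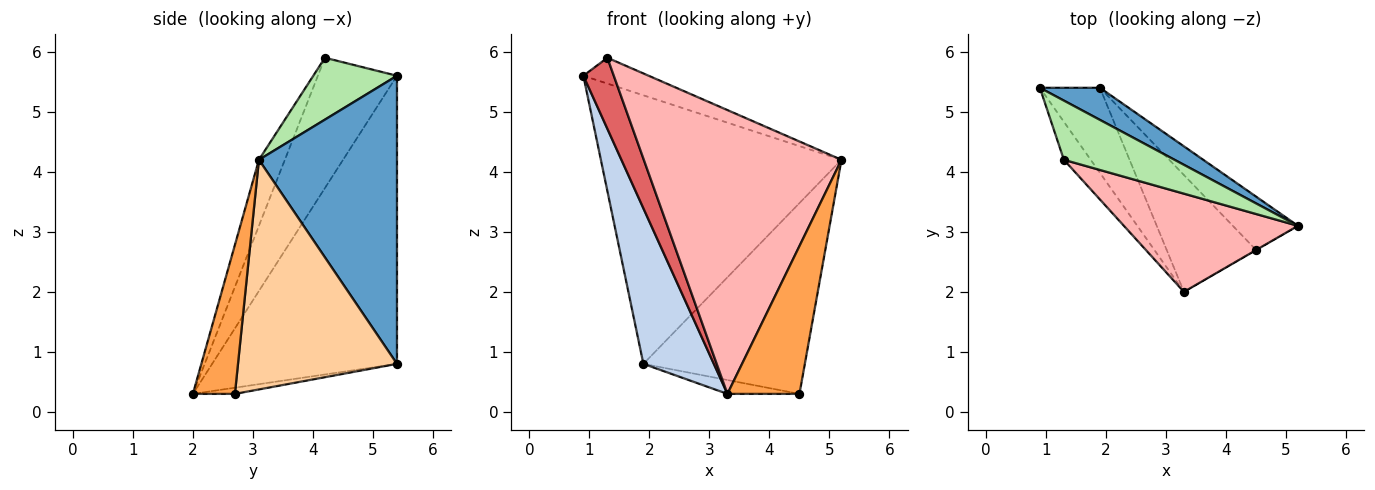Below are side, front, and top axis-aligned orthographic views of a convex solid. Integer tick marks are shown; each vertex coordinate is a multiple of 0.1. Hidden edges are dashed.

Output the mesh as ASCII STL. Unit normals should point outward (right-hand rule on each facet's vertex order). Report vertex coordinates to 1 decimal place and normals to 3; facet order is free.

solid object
 facet normal 0.495 0.863 0.103
  outer loop
   vertex 1.9 5.4 0.8
   vertex 0.9 5.4 5.6
   vertex 5.2 3.1 4.2
  endloop
 endfacet
 facet normal -0.917 -0.350 -0.191
  outer loop
   vertex 1.9 5.4 0.8
   vertex 3.3 2.0 0.3
   vertex 0.9 5.4 5.6
  endloop
 endfacet
 facet normal 0.504 -0.864 -0.002
  outer loop
   vertex 4.5 2.7 0.3
   vertex 5.2 3.1 4.2
   vertex 3.3 2.0 0.3
  endloop
 endfacet
 facet normal 0.688 0.699 -0.195
  outer loop
   vertex 4.5 2.7 0.3
   vertex 1.9 5.4 0.8
   vertex 5.2 3.1 4.2
  endloop
 endfacet
 facet normal -0.069 0.117 -0.991
  outer loop
   vertex 4.5 2.7 0.3
   vertex 3.3 2.0 0.3
   vertex 1.9 5.4 0.8
  endloop
 endfacet
 facet normal 0.456 0.356 0.816
  outer loop
   vertex 1.3 4.2 5.9
   vertex 5.2 3.1 4.2
   vertex 0.9 5.4 5.6
  endloop
 endfacet
 facet normal -0.917 -0.353 -0.189
  outer loop
   vertex 1.3 4.2 5.9
   vertex 0.9 5.4 5.6
   vertex 3.3 2.0 0.3
  endloop
 endfacet
 facet normal -0.123 -0.938 0.324
  outer loop
   vertex 1.3 4.2 5.9
   vertex 3.3 2.0 0.3
   vertex 5.2 3.1 4.2
  endloop
 endfacet
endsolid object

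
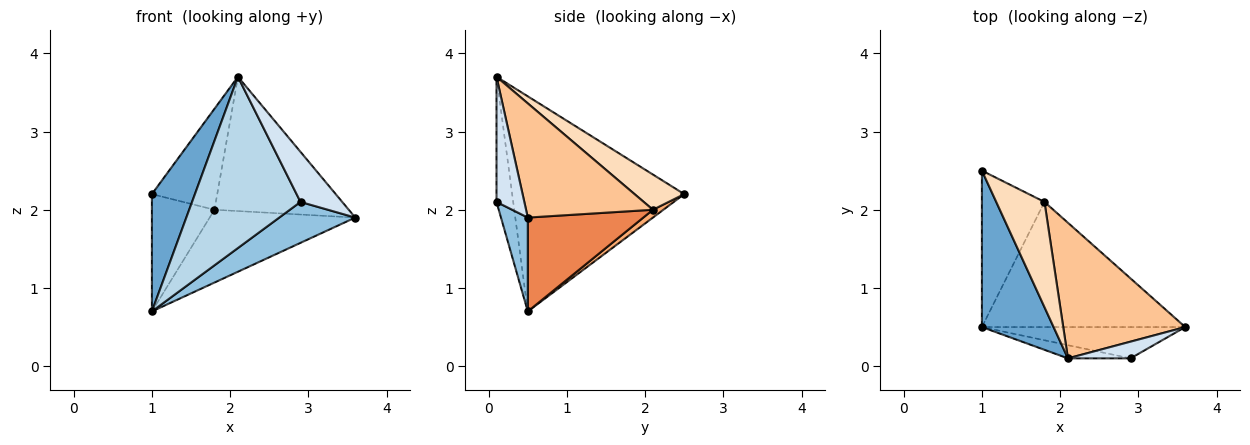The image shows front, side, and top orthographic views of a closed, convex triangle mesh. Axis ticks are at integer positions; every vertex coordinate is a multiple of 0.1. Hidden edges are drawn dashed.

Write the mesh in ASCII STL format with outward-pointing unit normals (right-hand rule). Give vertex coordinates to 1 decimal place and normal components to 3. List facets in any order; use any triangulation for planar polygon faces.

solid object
 facet normal -0.923 -0.231 0.308
  outer loop
   vertex 2.1 0.1 3.7
   vertex 1.0 2.5 2.2
   vertex 1.0 0.5 0.7
  endloop
 endfacet
 facet normal 0.270 -0.765 -0.585
  outer loop
   vertex 2.9 0.1 2.1
   vertex 1.0 0.5 0.7
   vertex 3.6 0.5 1.9
  endloop
 endfacet
 facet normal -0.152 -0.986 -0.076
  outer loop
   vertex 2.9 0.1 2.1
   vertex 2.1 0.1 3.7
   vertex 1.0 0.5 0.7
  endloop
 endfacet
 facet normal 0.535 -0.802 0.267
  outer loop
   vertex 2.9 0.1 2.1
   vertex 3.6 0.5 1.9
   vertex 2.1 0.1 3.7
  endloop
 endfacet
 facet normal 0.371 0.467 -0.803
  outer loop
   vertex 1.8 2.1 2.0
   vertex 3.6 0.5 1.9
   vertex 1.0 0.5 0.7
  endloop
 endfacet
 facet normal 0.100 0.597 -0.796
  outer loop
   vertex 1.8 2.1 2.0
   vertex 1.0 0.5 0.7
   vertex 1.0 2.5 2.2
  endloop
 endfacet
 facet normal 0.554 0.586 0.592
  outer loop
   vertex 1.8 2.1 2.0
   vertex 2.1 0.1 3.7
   vertex 3.6 0.5 1.9
  endloop
 endfacet
 facet normal 0.466 0.613 0.638
  outer loop
   vertex 1.8 2.1 2.0
   vertex 1.0 2.5 2.2
   vertex 2.1 0.1 3.7
  endloop
 endfacet
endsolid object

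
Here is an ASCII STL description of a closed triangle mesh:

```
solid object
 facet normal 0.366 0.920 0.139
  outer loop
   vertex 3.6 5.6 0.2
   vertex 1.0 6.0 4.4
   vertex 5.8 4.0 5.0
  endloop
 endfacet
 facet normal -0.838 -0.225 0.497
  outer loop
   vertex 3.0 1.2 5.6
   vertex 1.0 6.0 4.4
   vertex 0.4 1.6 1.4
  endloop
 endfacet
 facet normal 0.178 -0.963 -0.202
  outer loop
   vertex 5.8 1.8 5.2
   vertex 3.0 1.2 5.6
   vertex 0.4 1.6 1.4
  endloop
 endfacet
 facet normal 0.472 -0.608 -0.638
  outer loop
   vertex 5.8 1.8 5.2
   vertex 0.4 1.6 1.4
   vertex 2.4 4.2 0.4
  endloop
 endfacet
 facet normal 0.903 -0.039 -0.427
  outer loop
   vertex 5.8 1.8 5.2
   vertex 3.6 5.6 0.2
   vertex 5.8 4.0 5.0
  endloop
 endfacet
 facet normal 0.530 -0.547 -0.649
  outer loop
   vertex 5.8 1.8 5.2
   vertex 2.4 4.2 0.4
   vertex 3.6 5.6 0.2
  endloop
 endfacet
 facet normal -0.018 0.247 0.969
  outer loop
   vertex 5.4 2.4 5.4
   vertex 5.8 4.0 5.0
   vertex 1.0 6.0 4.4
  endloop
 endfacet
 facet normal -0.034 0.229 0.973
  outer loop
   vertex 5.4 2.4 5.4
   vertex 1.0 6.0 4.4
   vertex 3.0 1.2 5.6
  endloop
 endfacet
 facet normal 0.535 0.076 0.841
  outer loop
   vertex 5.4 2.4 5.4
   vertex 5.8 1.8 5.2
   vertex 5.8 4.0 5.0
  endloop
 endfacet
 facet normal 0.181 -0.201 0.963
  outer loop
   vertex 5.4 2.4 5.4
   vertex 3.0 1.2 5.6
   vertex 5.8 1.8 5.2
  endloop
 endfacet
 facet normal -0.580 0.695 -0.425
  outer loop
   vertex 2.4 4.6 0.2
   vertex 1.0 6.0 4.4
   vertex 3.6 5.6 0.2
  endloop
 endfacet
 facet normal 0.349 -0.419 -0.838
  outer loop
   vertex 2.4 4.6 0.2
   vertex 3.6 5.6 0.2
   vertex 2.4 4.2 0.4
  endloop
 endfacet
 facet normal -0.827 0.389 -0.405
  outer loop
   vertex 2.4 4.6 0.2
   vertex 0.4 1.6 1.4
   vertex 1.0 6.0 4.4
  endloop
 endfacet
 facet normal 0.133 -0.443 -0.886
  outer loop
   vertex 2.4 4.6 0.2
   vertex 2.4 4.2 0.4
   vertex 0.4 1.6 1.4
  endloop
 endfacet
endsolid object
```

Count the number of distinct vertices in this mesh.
9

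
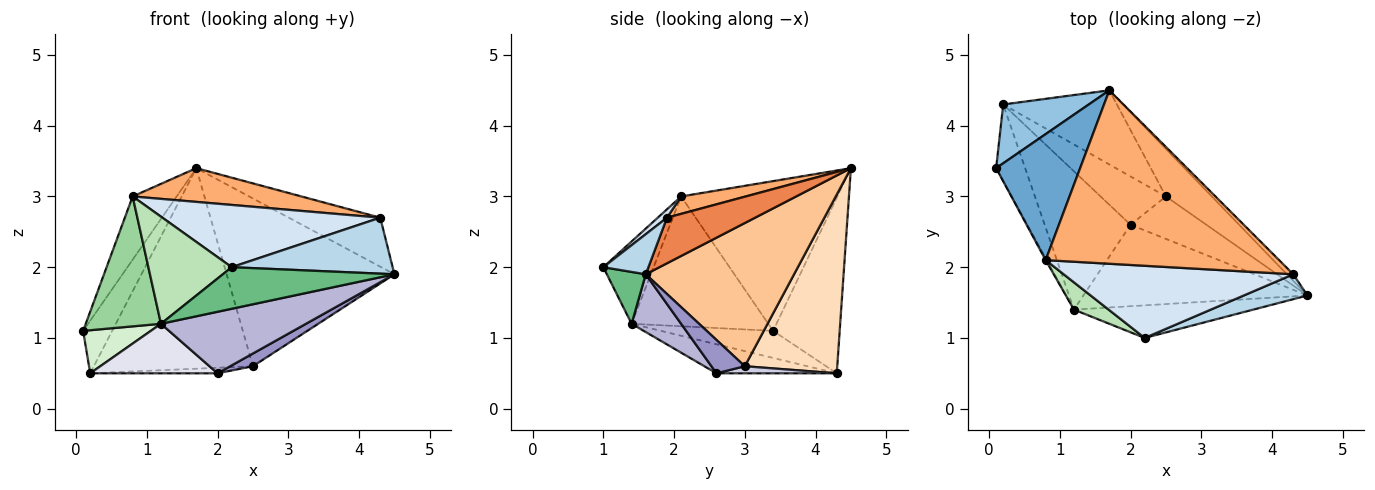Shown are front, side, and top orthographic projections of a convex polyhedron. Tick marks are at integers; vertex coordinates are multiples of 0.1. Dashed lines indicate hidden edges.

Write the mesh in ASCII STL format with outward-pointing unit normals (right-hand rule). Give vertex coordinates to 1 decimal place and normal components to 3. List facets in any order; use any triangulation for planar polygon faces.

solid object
 facet normal -0.847 0.238 0.475
  outer loop
   vertex 0.8 2.1 3.0
   vertex 1.7 4.5 3.4
   vertex 0.1 3.4 1.1
  endloop
 endfacet
 facet normal -0.837 0.365 0.408
  outer loop
   vertex 0.2 4.3 0.5
   vertex 0.1 3.4 1.1
   vertex 1.7 4.5 3.4
  endloop
 endfacet
 facet normal 0.248 -0.885 0.394
  outer loop
   vertex 4.3 1.9 2.7
   vertex 2.2 1.0 2.0
   vertex 4.5 1.6 1.9
  endloop
 endfacet
 facet normal 0.028 -0.653 0.757
  outer loop
   vertex 4.3 1.9 2.7
   vertex 0.8 2.1 3.0
   vertex 2.2 1.0 2.0
  endloop
 endfacet
 facet normal 0.691 0.717 -0.096
  outer loop
   vertex 4.3 1.9 2.7
   vertex 4.5 1.6 1.9
   vertex 1.7 4.5 3.4
  endloop
 endfacet
 facet normal 0.073 -0.191 0.979
  outer loop
   vertex 4.3 1.9 2.7
   vertex 1.7 4.5 3.4
   vertex 0.8 2.1 3.0
  endloop
 endfacet
 facet normal 0.648 0.733 -0.208
  outer loop
   vertex 2.5 3.0 0.6
   vertex 1.7 4.5 3.4
   vertex 4.5 1.6 1.9
  endloop
 endfacet
 facet normal 0.479 0.824 -0.304
  outer loop
   vertex 2.5 3.0 0.6
   vertex 0.2 4.3 0.5
   vertex 1.7 4.5 3.4
  endloop
 endfacet
 facet normal 0.176 -0.775 -0.607
  outer loop
   vertex 1.2 1.4 1.2
   vertex 4.5 1.6 1.9
   vertex 2.2 1.0 2.0
  endloop
 endfacet
 facet normal -0.876 -0.482 -0.007
  outer loop
   vertex 1.2 1.4 1.2
   vertex 0.8 2.1 3.0
   vertex 0.1 3.4 1.1
  endloop
 endfacet
 facet normal -0.505 -0.836 0.213
  outer loop
   vertex 1.2 1.4 1.2
   vertex 2.2 1.0 2.0
   vertex 0.8 2.1 3.0
  endloop
 endfacet
 facet normal -0.631 -0.381 -0.676
  outer loop
   vertex 1.2 1.4 1.2
   vertex 0.1 3.4 1.1
   vertex 0.2 4.3 0.5
  endloop
 endfacet
 facet normal 0.388 -0.265 -0.883
  outer loop
   vertex 2.0 2.6 0.5
   vertex 2.5 3.0 0.6
   vertex 4.5 1.6 1.9
  endloop
 endfacet
 facet normal 0.202 -0.590 -0.782
  outer loop
   vertex 2.0 2.6 0.5
   vertex 4.5 1.6 1.9
   vertex 1.2 1.4 1.2
  endloop
 endfacet
 facet normal 0.107 0.113 -0.988
  outer loop
   vertex 2.0 2.6 0.5
   vertex 0.2 4.3 0.5
   vertex 2.5 3.0 0.6
  endloop
 endfacet
 facet normal -0.303 -0.321 -0.897
  outer loop
   vertex 2.0 2.6 0.5
   vertex 1.2 1.4 1.2
   vertex 0.2 4.3 0.5
  endloop
 endfacet
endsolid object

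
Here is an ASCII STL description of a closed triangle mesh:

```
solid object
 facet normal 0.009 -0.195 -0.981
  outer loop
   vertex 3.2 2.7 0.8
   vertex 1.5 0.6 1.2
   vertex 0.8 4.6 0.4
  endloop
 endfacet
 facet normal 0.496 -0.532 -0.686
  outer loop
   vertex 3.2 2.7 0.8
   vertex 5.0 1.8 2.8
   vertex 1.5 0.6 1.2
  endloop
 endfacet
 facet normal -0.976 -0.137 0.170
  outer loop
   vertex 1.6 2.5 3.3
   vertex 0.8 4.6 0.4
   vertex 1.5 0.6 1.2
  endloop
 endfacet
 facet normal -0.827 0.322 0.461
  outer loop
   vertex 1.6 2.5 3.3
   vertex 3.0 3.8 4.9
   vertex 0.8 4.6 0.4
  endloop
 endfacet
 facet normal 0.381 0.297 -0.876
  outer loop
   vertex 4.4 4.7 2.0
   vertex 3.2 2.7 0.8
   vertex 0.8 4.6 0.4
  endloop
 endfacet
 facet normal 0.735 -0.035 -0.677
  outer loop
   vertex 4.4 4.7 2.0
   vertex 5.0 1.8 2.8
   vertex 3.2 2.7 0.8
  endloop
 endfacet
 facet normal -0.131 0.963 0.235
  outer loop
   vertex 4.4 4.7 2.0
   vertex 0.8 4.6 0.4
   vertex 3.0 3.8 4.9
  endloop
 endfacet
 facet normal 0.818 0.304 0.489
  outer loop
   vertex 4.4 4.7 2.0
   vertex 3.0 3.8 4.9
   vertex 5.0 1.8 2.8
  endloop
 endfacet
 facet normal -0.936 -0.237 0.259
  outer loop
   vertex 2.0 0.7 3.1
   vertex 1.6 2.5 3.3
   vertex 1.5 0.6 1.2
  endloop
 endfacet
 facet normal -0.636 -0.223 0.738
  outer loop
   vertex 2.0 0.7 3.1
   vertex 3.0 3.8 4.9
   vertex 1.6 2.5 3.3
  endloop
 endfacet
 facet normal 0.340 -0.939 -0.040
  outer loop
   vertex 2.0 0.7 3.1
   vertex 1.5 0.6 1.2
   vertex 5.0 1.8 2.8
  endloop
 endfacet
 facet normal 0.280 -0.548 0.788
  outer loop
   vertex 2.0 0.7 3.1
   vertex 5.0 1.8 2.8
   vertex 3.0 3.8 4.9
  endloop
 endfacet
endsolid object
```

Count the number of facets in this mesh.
12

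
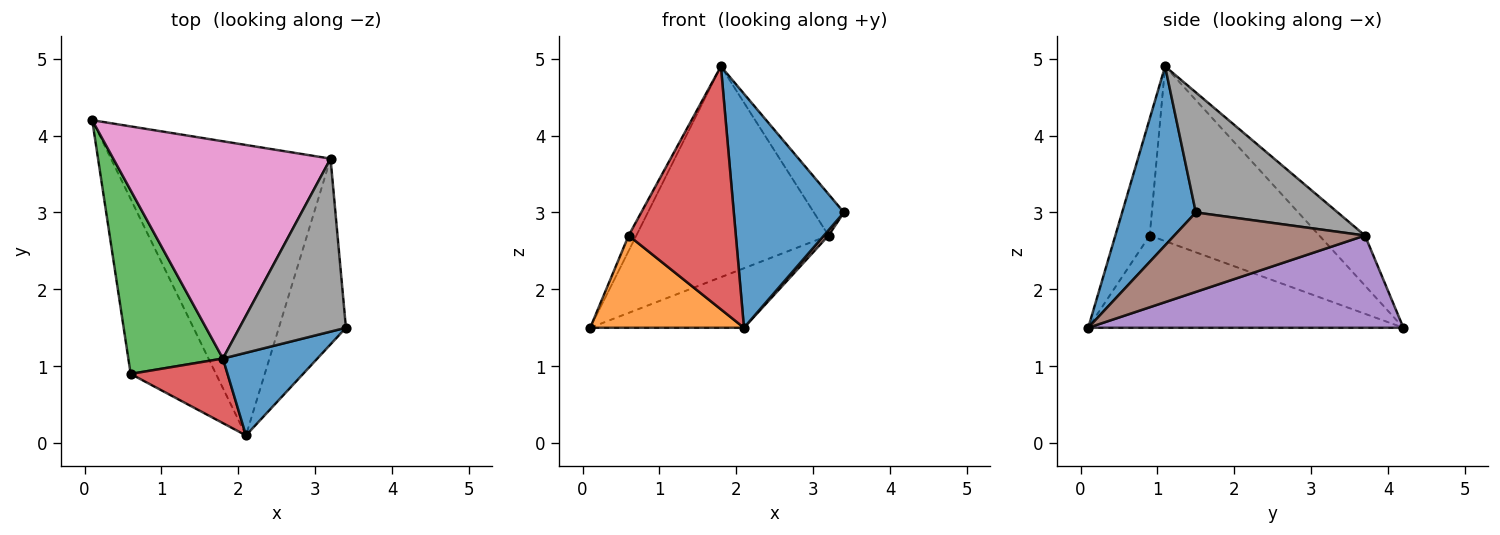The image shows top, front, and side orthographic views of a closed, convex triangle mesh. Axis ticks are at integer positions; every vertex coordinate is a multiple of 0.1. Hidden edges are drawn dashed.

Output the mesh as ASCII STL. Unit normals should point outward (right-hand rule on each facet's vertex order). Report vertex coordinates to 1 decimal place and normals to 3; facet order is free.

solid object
 facet normal 0.534 -0.797 0.282
  outer loop
   vertex 1.8 1.1 4.9
   vertex 2.1 0.1 1.5
   vertex 3.4 1.5 3.0
  endloop
 endfacet
 facet normal -0.691 -0.337 -0.639
  outer loop
   vertex 0.6 0.9 2.7
   vertex 0.1 4.2 1.5
   vertex 2.1 0.1 1.5
  endloop
 endfacet
 facet normal -0.879 0.040 0.476
  outer loop
   vertex 0.6 0.9 2.7
   vertex 1.8 1.1 4.9
   vertex 0.1 4.2 1.5
  endloop
 endfacet
 facet normal -0.296 -0.923 0.245
  outer loop
   vertex 0.6 0.9 2.7
   vertex 2.1 0.1 1.5
   vertex 1.8 1.1 4.9
  endloop
 endfacet
 facet normal 0.381 0.186 -0.906
  outer loop
   vertex 3.2 3.7 2.7
   vertex 2.1 0.1 1.5
   vertex 0.1 4.2 1.5
  endloop
 endfacet
 facet normal 0.764 -0.018 -0.645
  outer loop
   vertex 3.2 3.7 2.7
   vertex 3.4 1.5 3.0
   vertex 2.1 0.1 1.5
  endloop
 endfacet
 facet normal -0.163 0.687 0.708
  outer loop
   vertex 3.2 3.7 2.7
   vertex 0.1 4.2 1.5
   vertex 1.8 1.1 4.9
  endloop
 endfacet
 facet normal 0.739 0.157 0.655
  outer loop
   vertex 3.2 3.7 2.7
   vertex 1.8 1.1 4.9
   vertex 3.4 1.5 3.0
  endloop
 endfacet
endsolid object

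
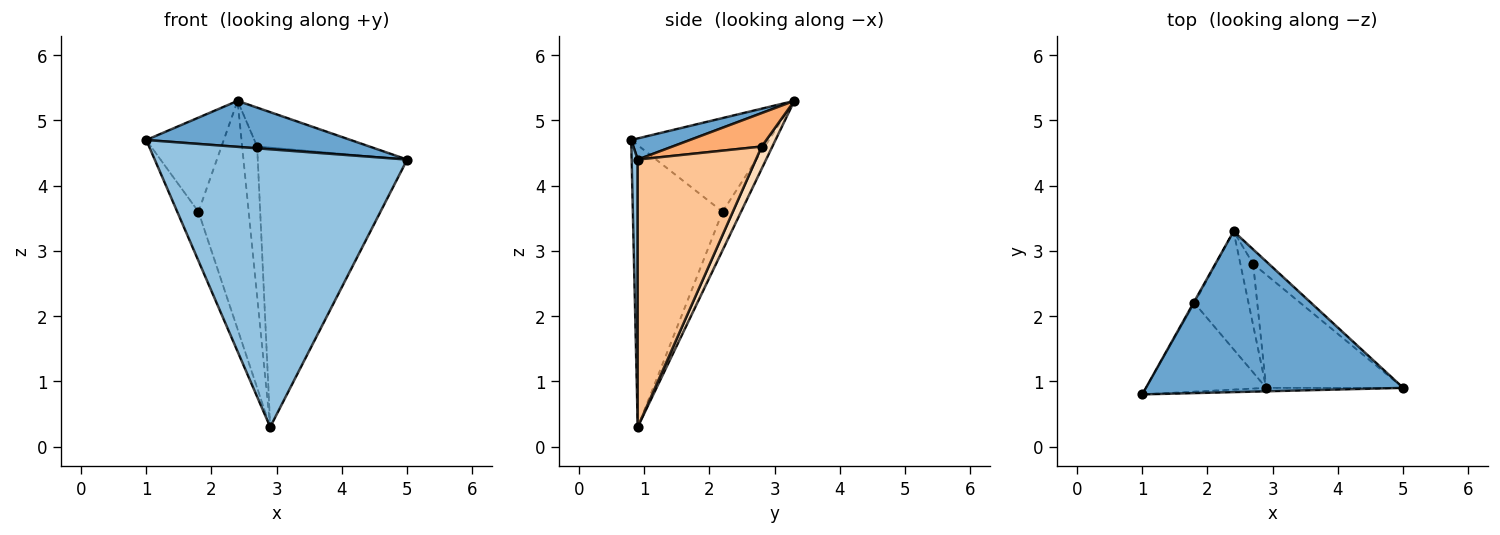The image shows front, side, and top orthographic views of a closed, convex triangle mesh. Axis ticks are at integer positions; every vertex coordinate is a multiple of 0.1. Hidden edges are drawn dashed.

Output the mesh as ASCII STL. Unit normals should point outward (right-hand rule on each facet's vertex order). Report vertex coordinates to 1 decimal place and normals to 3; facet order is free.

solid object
 facet normal 0.079 -0.274 0.958
  outer loop
   vertex 2.4 3.3 5.3
   vertex 1.0 0.8 4.7
   vertex 5.0 0.9 4.4
  endloop
 endfacet
 facet normal 0.024 -1.000 -0.012
  outer loop
   vertex 2.9 0.9 0.3
   vertex 5.0 0.9 4.4
   vertex 1.0 0.8 4.7
  endloop
 endfacet
 facet normal -0.871 0.490 -0.010
  outer loop
   vertex 1.8 2.2 3.6
   vertex 1.0 0.8 4.7
   vertex 2.4 3.3 5.3
  endloop
 endfacet
 facet normal -0.899 0.212 -0.383
  outer loop
   vertex 1.8 2.2 3.6
   vertex 2.9 0.9 0.3
   vertex 1.0 0.8 4.7
  endloop
 endfacet
 facet normal -0.311 0.844 -0.436
  outer loop
   vertex 1.8 2.2 3.6
   vertex 2.4 3.3 5.3
   vertex 2.9 0.9 0.3
  endloop
 endfacet
 facet normal 0.597 0.752 -0.281
  outer loop
   vertex 2.7 2.8 4.6
   vertex 2.4 3.3 5.3
   vertex 5.0 0.9 4.4
  endloop
 endfacet
 facet normal 0.591 0.748 -0.303
  outer loop
   vertex 2.7 2.8 4.6
   vertex 5.0 0.9 4.4
   vertex 2.9 0.9 0.3
  endloop
 endfacet
 facet normal 0.551 0.773 -0.316
  outer loop
   vertex 2.7 2.8 4.6
   vertex 2.9 0.9 0.3
   vertex 2.4 3.3 5.3
  endloop
 endfacet
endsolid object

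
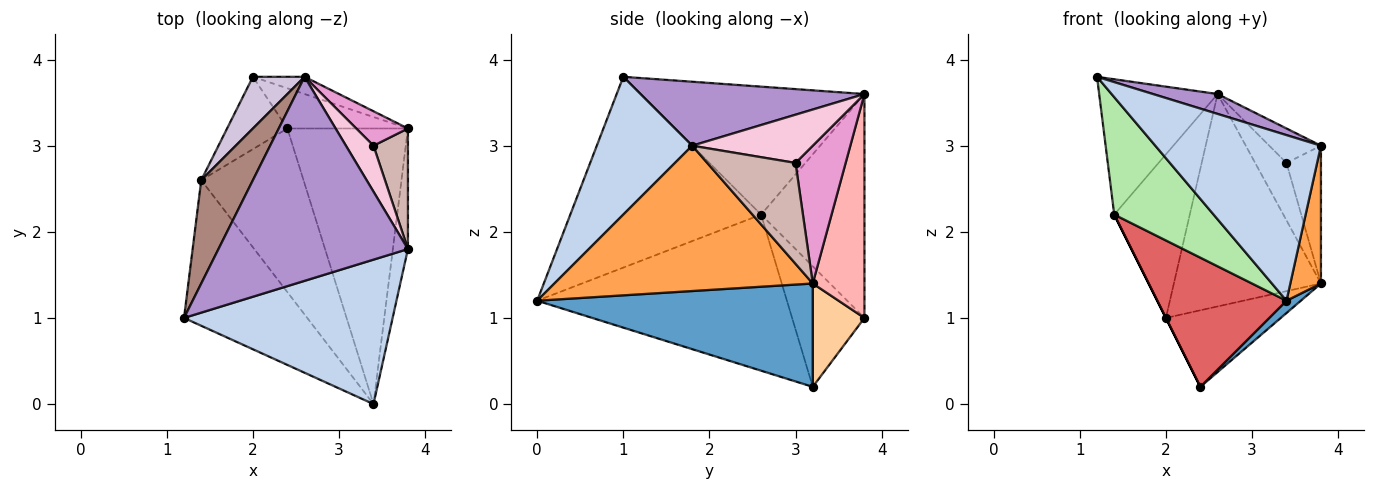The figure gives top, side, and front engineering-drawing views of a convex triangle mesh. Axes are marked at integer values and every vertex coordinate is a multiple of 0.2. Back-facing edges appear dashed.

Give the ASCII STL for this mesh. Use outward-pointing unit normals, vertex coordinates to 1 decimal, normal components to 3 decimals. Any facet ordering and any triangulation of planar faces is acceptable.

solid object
 facet normal 0.650 -0.034 -0.759
  outer loop
   vertex 2.4 3.2 0.2
   vertex 3.8 3.2 1.4
   vertex 3.4 0.0 1.2
  endloop
 endfacet
 facet normal 0.398 -0.691 0.603
  outer loop
   vertex 3.8 1.8 3.0
   vertex 1.2 1.0 3.8
   vertex 3.4 0.0 1.2
  endloop
 endfacet
 facet normal 0.988 -0.117 -0.102
  outer loop
   vertex 3.8 1.8 3.0
   vertex 3.4 0.0 1.2
   vertex 3.8 3.2 1.4
  endloop
 endfacet
 facet normal 0.370 0.823 -0.432
  outer loop
   vertex 2.0 3.8 1.0
   vertex 3.8 3.2 1.4
   vertex 2.4 3.2 0.2
  endloop
 endfacet
 facet normal -0.894 0.000 -0.447
  outer loop
   vertex 1.4 2.6 2.2
   vertex 2.0 3.8 1.0
   vertex 2.4 3.2 0.2
  endloop
 endfacet
 facet normal -0.770 -0.401 -0.497
  outer loop
   vertex 1.4 2.6 2.2
   vertex 3.4 0.0 1.2
   vertex 1.2 1.0 3.8
  endloop
 endfacet
 facet normal -0.768 -0.397 -0.503
  outer loop
   vertex 1.4 2.6 2.2
   vertex 2.4 3.2 0.2
   vertex 3.4 0.0 1.2
  endloop
 endfacet
 facet normal 0.331 0.941 -0.076
  outer loop
   vertex 2.6 3.8 3.6
   vertex 3.8 3.2 1.4
   vertex 2.0 3.8 1.0
  endloop
 endfacet
 facet normal 0.319 -0.092 0.943
  outer loop
   vertex 2.6 3.8 3.6
   vertex 1.2 1.0 3.8
   vertex 3.8 1.8 3.0
  endloop
 endfacet
 facet normal -0.794 0.580 0.183
  outer loop
   vertex 2.6 3.8 3.6
   vertex 2.0 3.8 1.0
   vertex 1.4 2.6 2.2
  endloop
 endfacet
 facet normal -0.833 0.440 0.336
  outer loop
   vertex 2.6 3.8 3.6
   vertex 1.4 2.6 2.2
   vertex 1.2 1.0 3.8
  endloop
 endfacet
 facet normal 0.888 0.346 0.303
  outer loop
   vertex 3.4 3.0 2.8
   vertex 3.8 1.8 3.0
   vertex 3.8 3.2 1.4
  endloop
 endfacet
 facet normal 0.808 0.505 0.303
  outer loop
   vertex 3.4 3.0 2.8
   vertex 3.8 3.2 1.4
   vertex 2.6 3.8 3.6
  endloop
 endfacet
 facet normal 0.814 0.349 0.465
  outer loop
   vertex 3.4 3.0 2.8
   vertex 2.6 3.8 3.6
   vertex 3.8 1.8 3.0
  endloop
 endfacet
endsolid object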